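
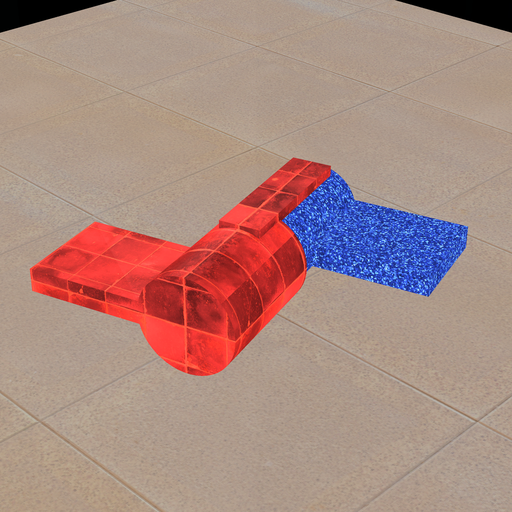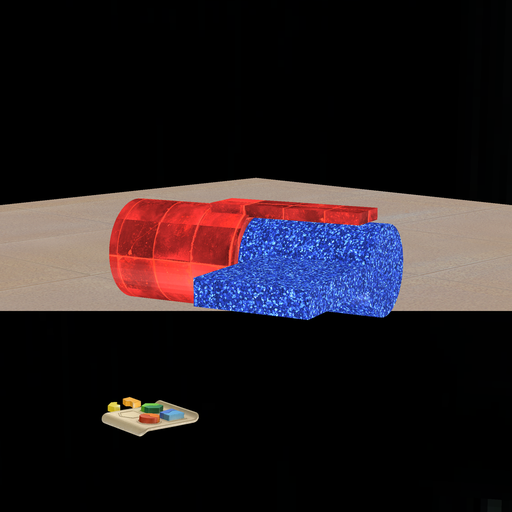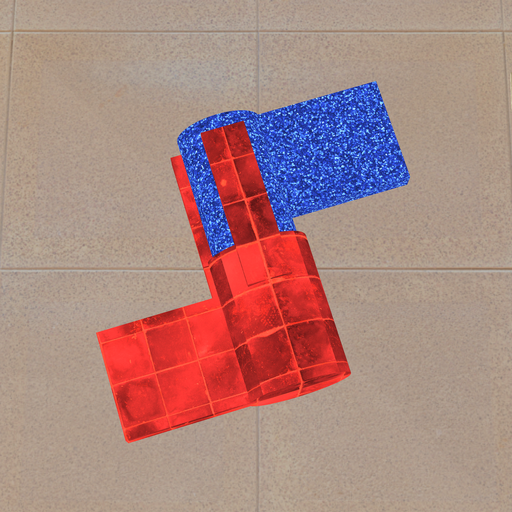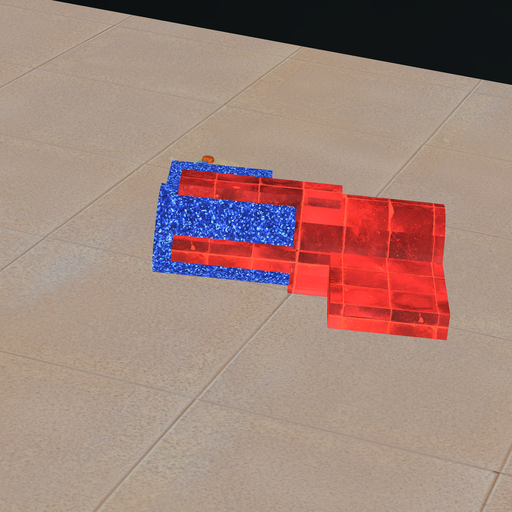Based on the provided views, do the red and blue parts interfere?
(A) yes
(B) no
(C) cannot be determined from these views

(A) yes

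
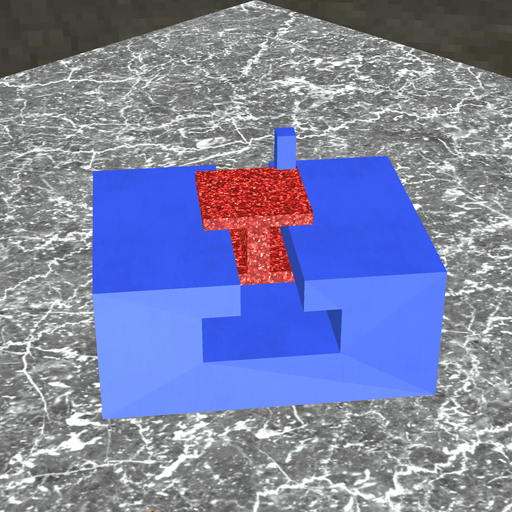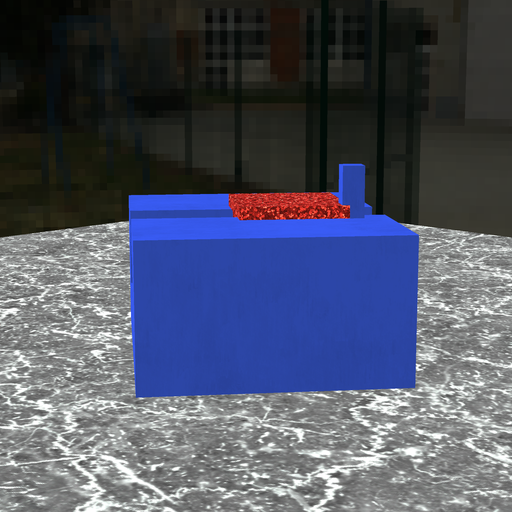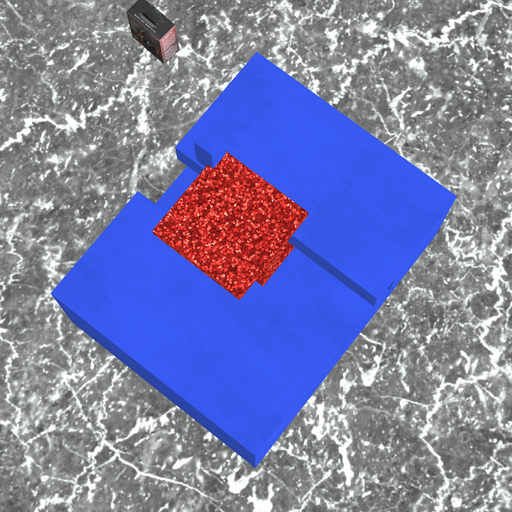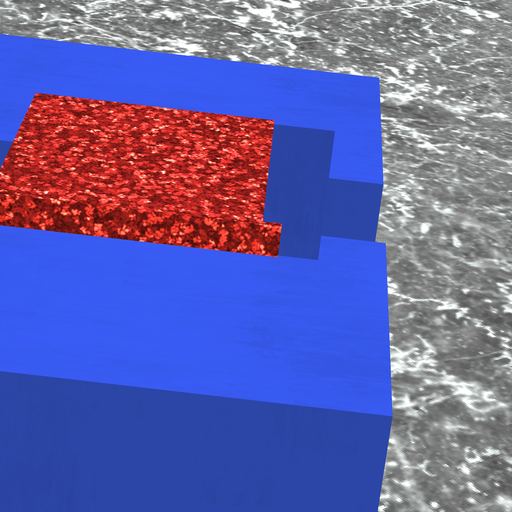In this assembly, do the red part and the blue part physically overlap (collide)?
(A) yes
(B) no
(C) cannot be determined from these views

(A) yes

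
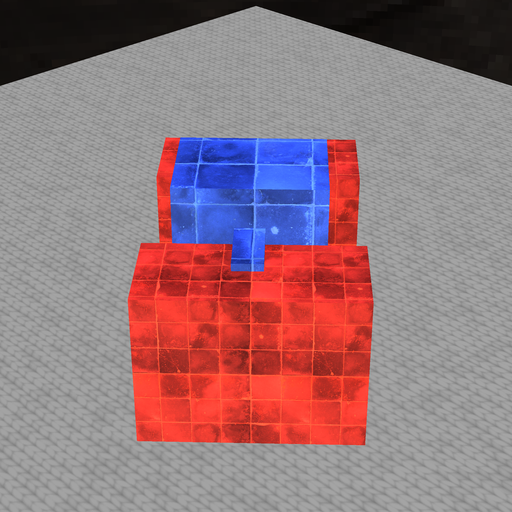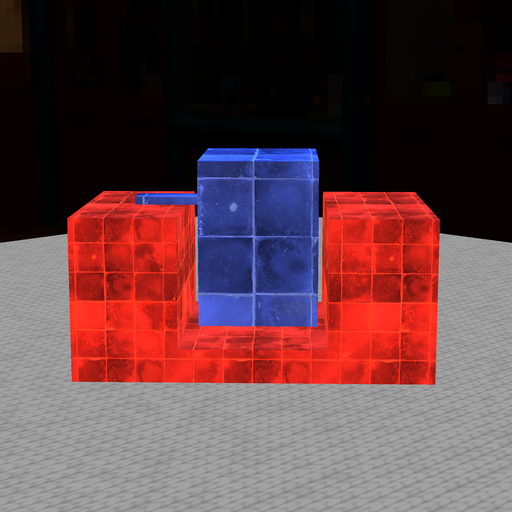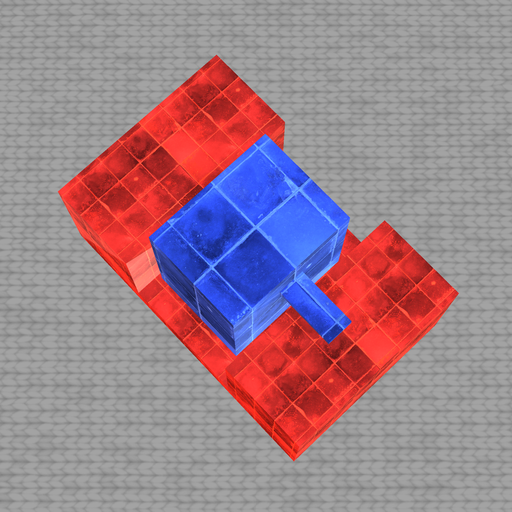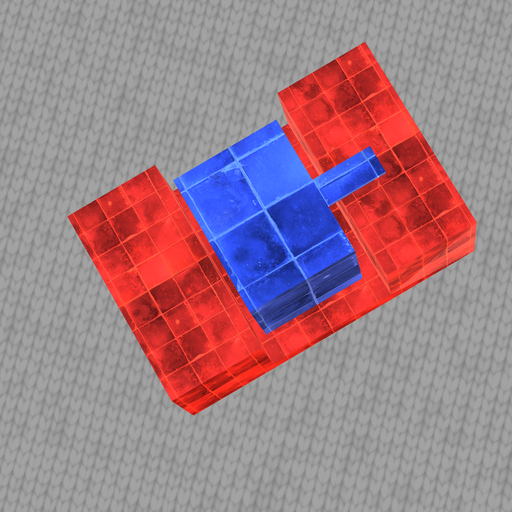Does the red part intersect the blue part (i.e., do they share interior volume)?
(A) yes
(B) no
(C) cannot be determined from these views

(B) no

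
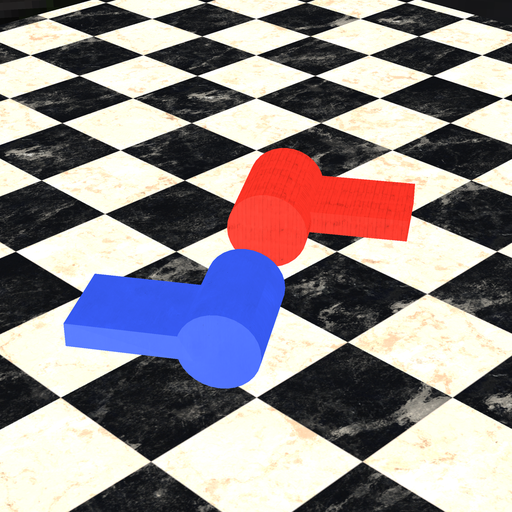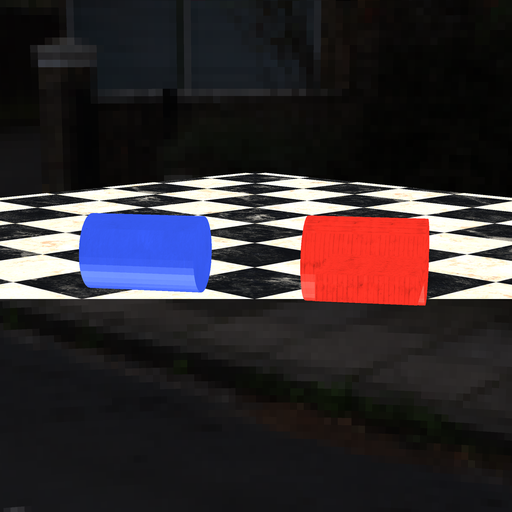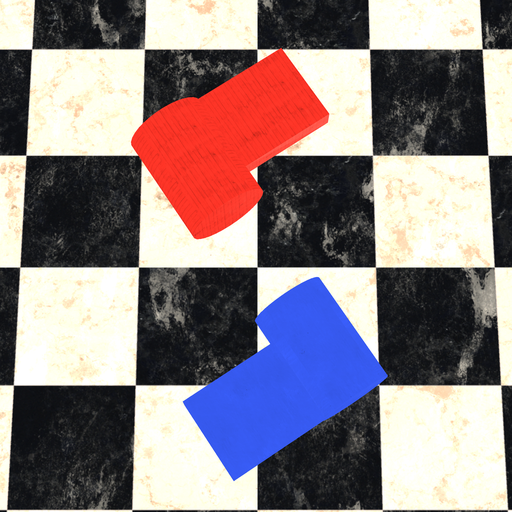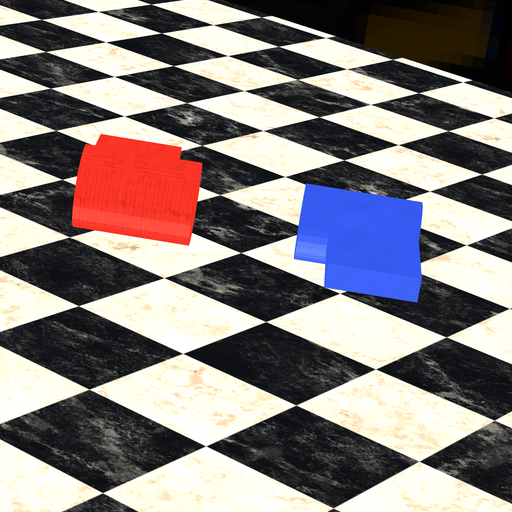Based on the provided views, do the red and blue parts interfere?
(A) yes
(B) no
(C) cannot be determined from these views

(B) no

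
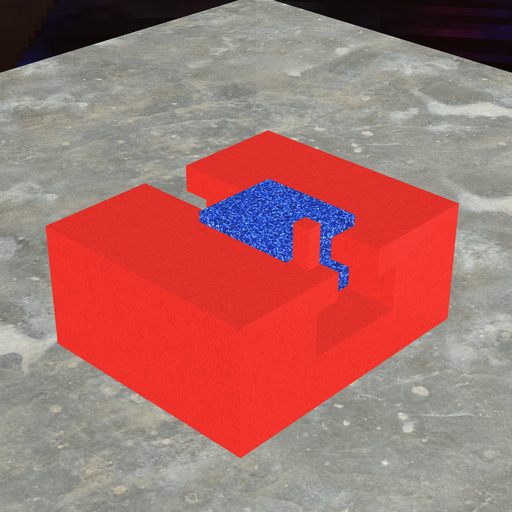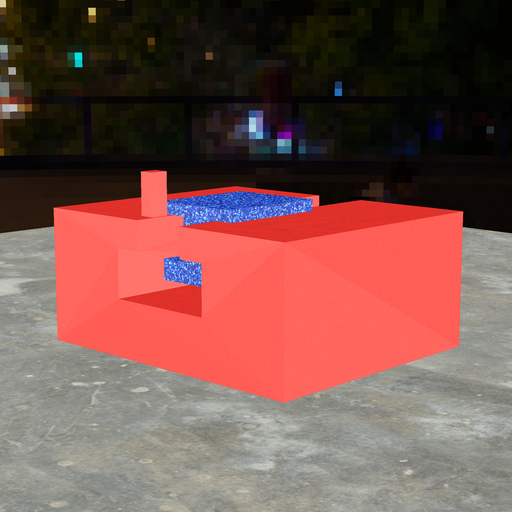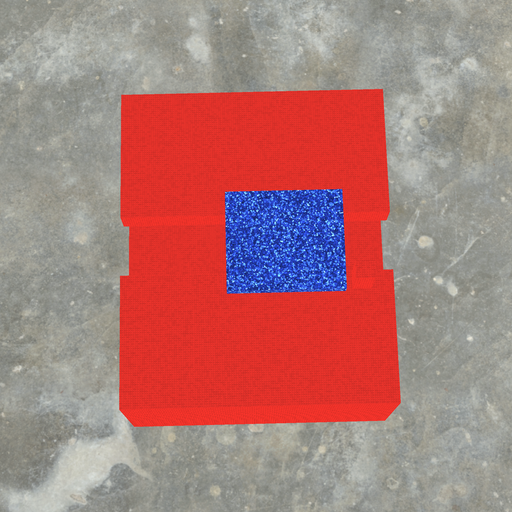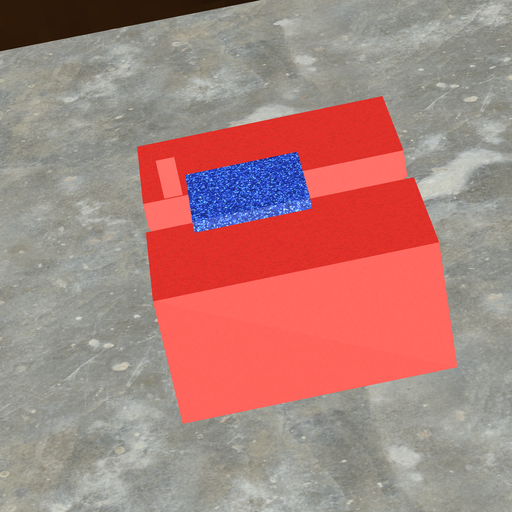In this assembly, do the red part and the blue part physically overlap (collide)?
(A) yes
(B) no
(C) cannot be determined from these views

(B) no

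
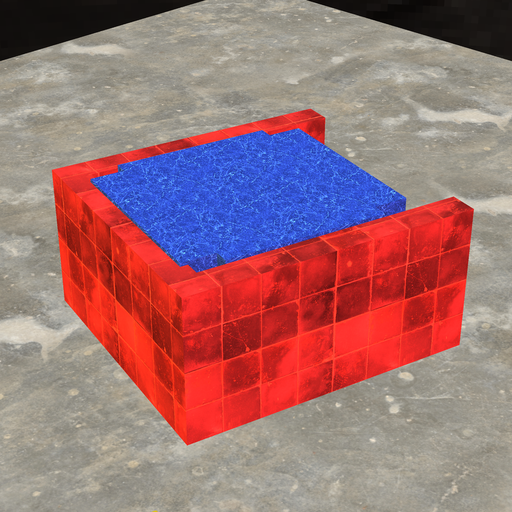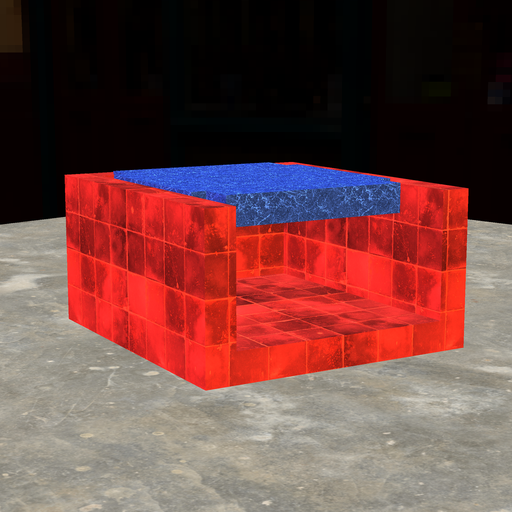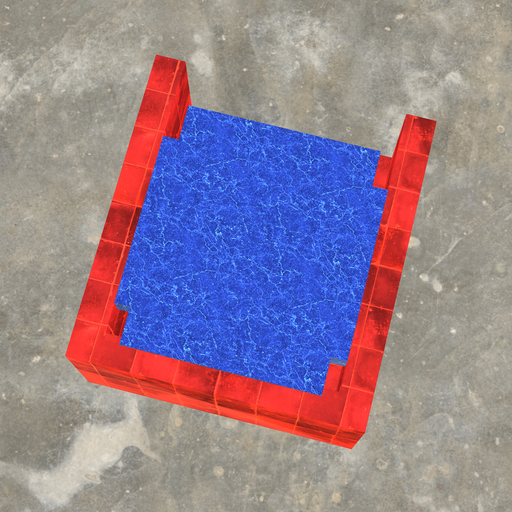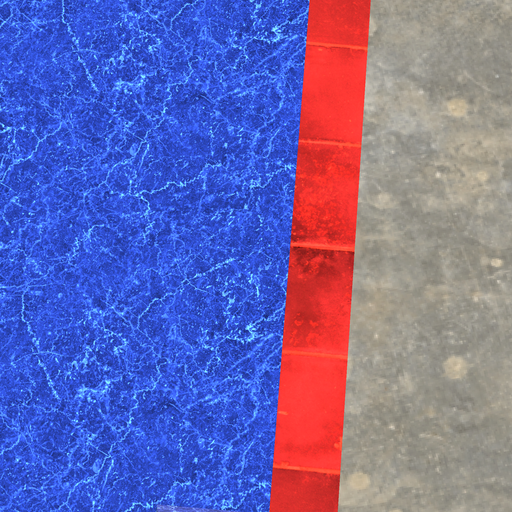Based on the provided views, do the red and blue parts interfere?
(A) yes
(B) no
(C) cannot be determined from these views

(A) yes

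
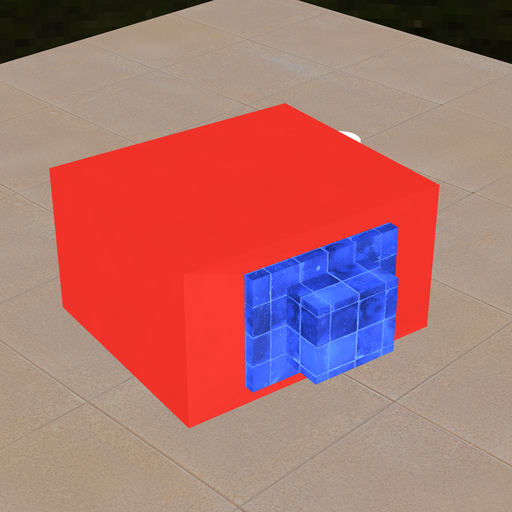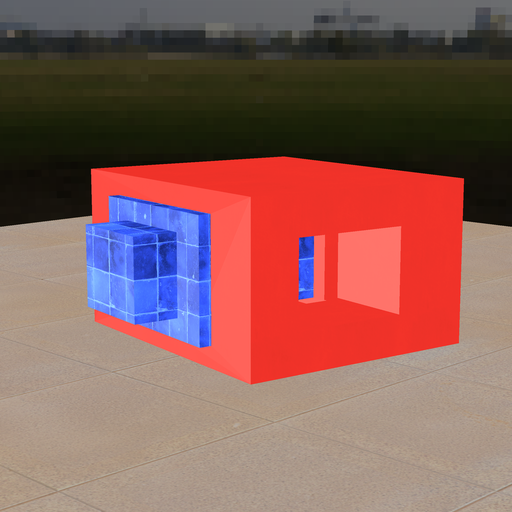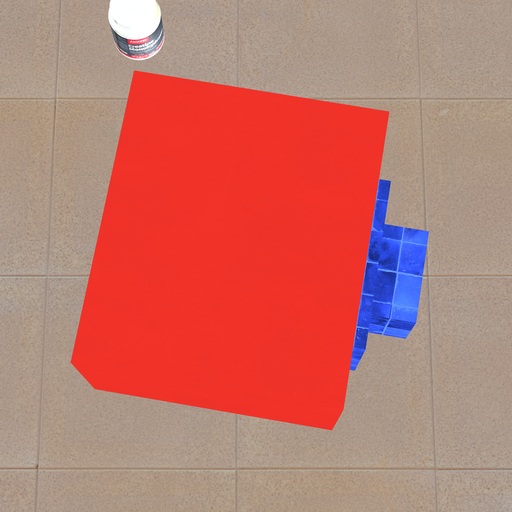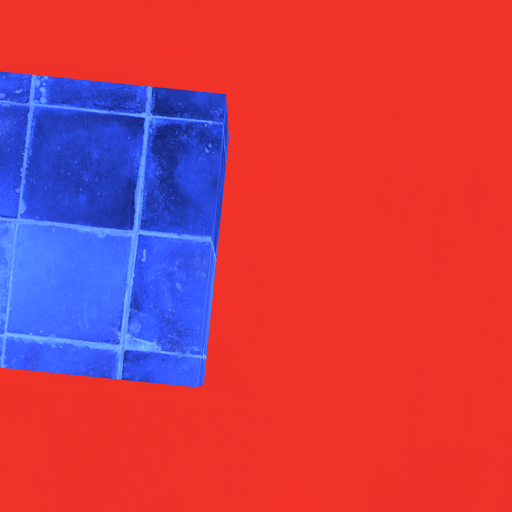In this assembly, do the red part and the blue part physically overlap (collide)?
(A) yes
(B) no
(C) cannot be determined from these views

(B) no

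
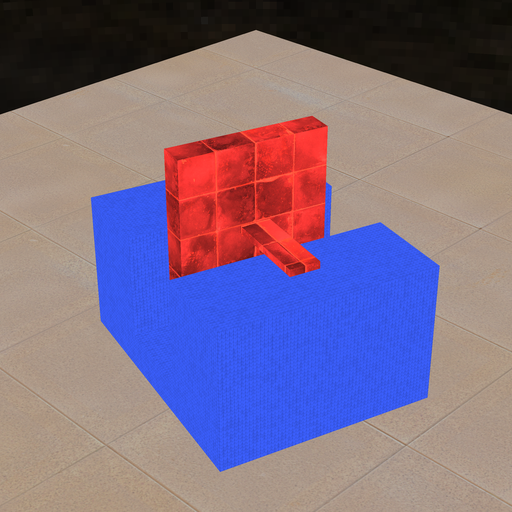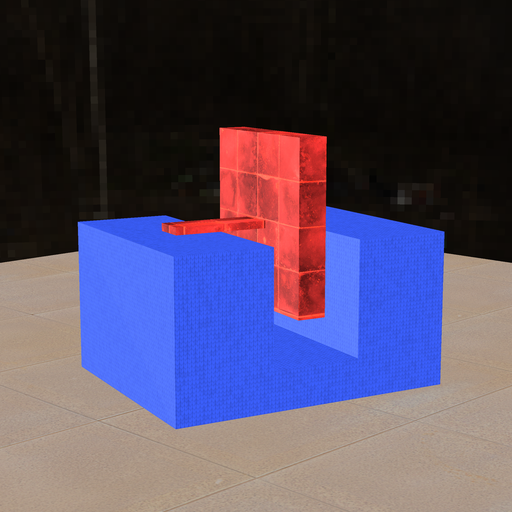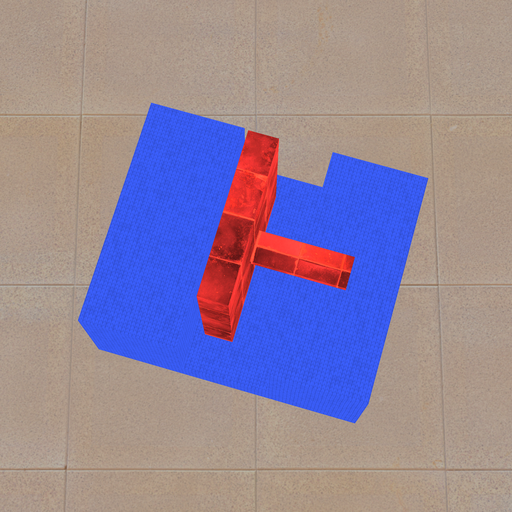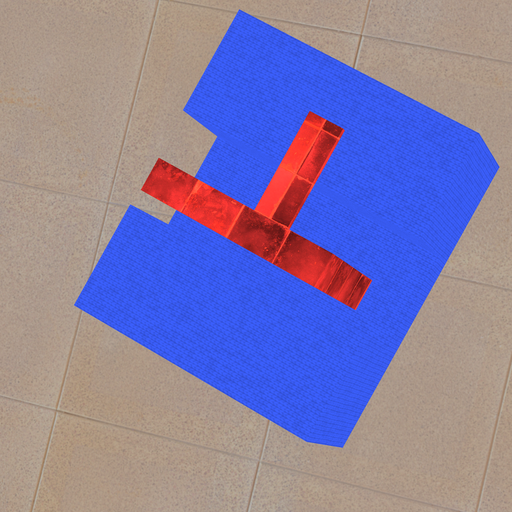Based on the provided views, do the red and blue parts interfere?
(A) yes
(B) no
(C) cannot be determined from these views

(B) no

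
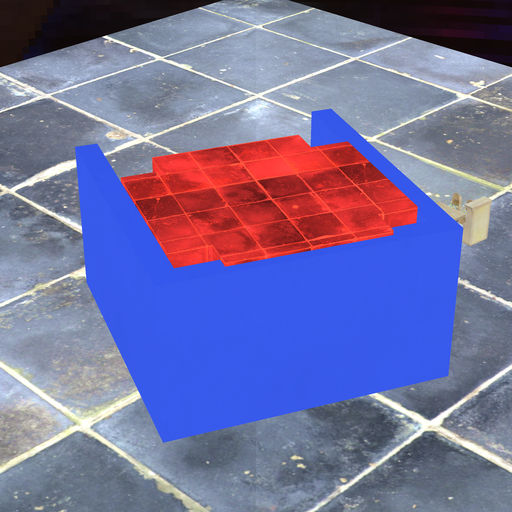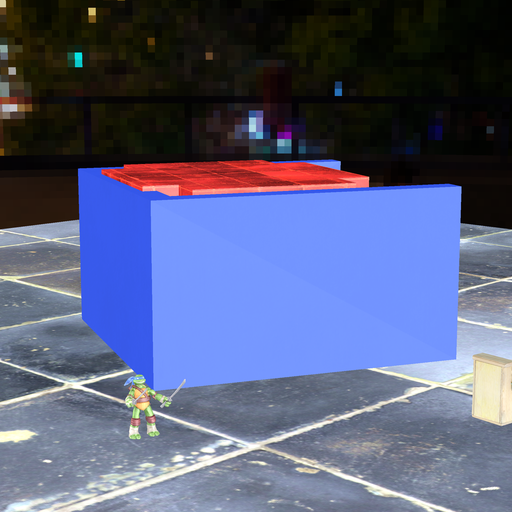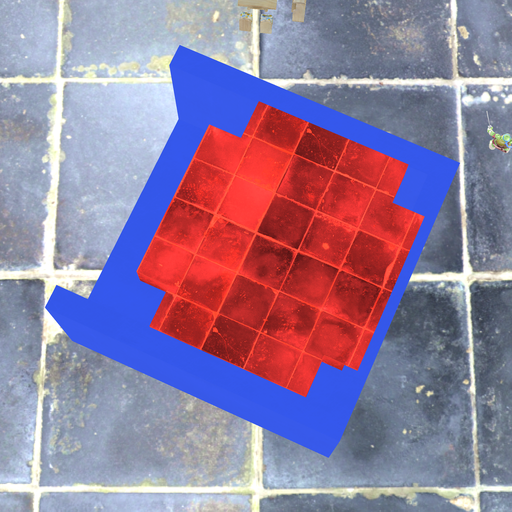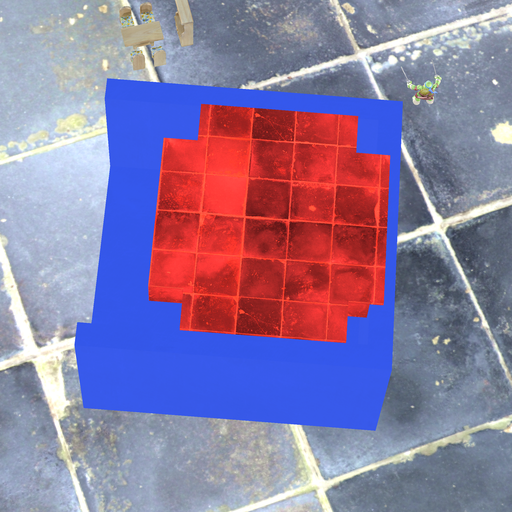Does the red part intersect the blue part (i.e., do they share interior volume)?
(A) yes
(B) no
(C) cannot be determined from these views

(A) yes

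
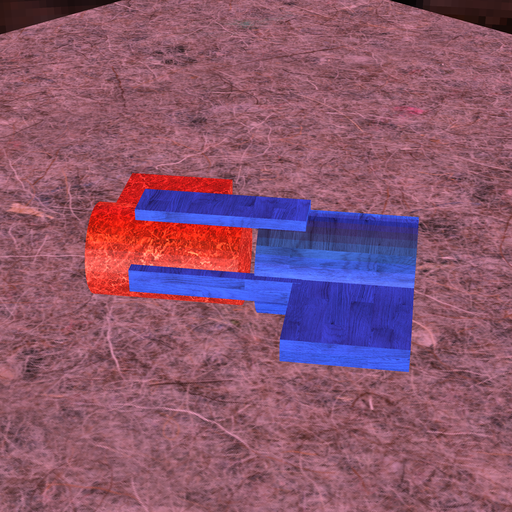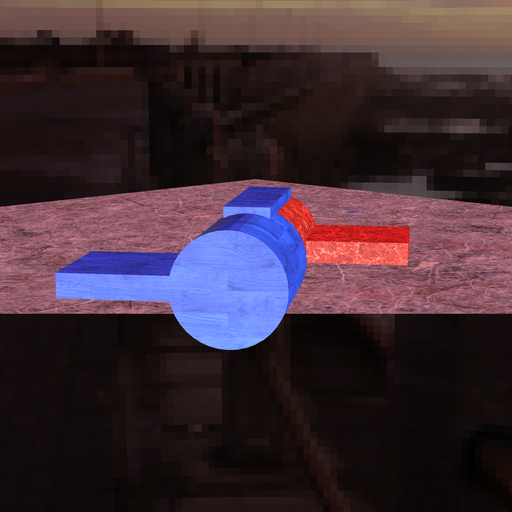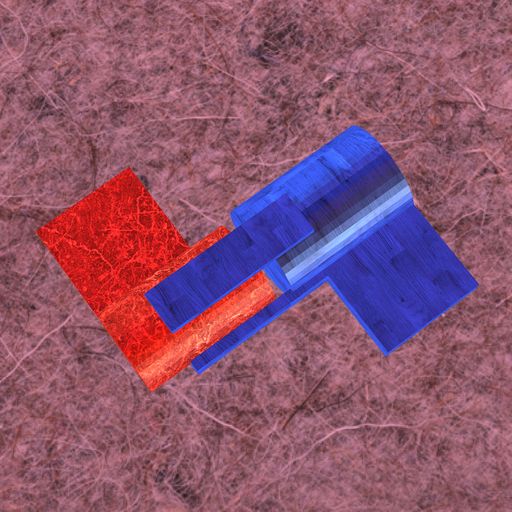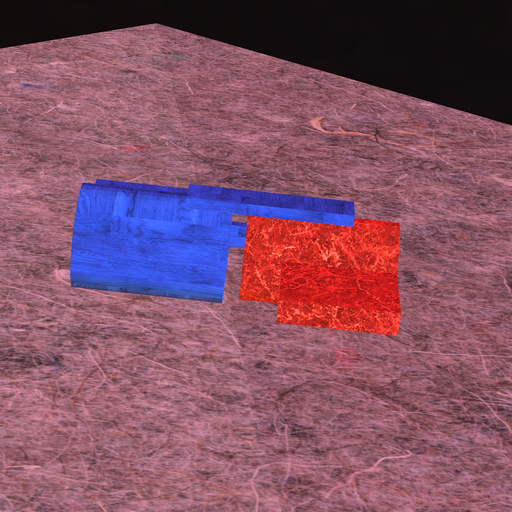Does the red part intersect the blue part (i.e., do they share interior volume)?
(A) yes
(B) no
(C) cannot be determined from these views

(B) no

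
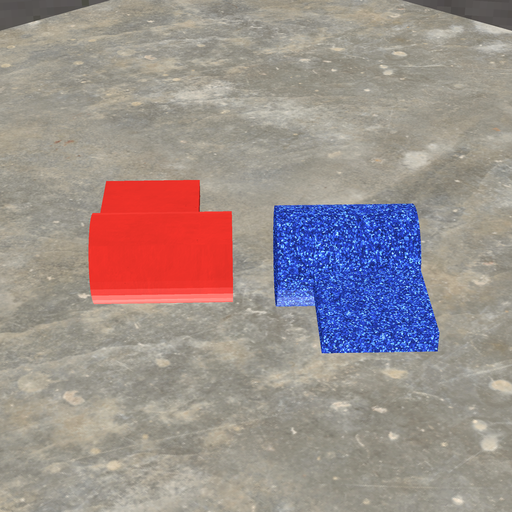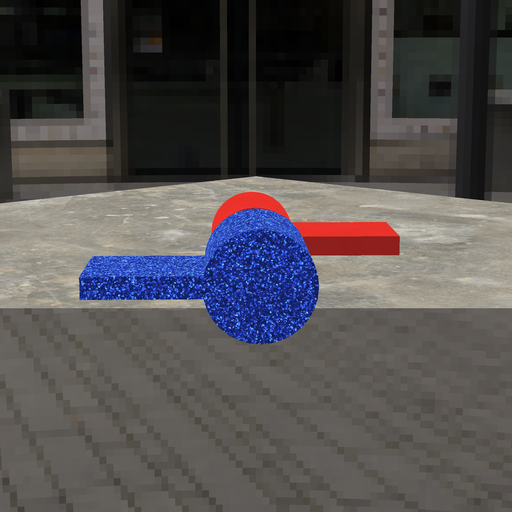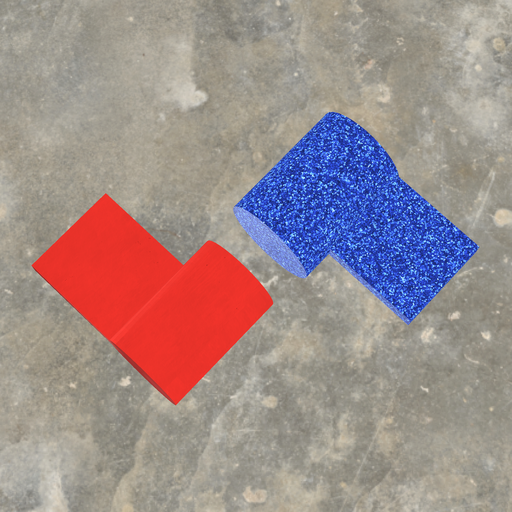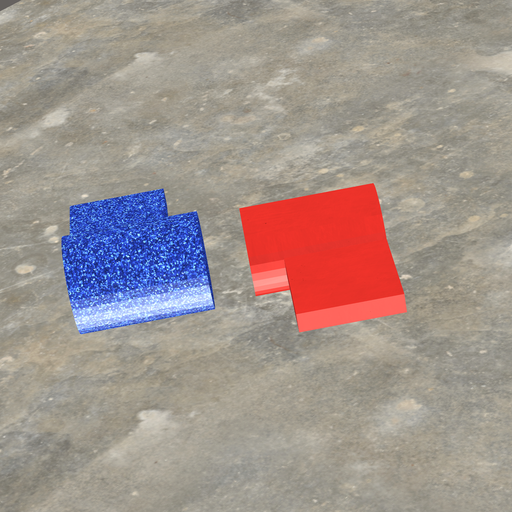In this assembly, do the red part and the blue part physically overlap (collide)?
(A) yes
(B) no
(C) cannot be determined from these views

(B) no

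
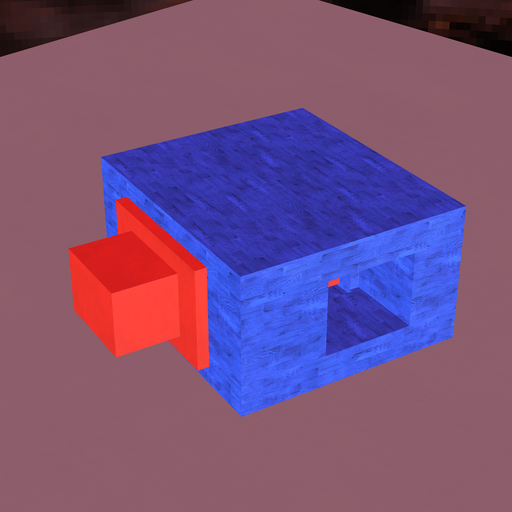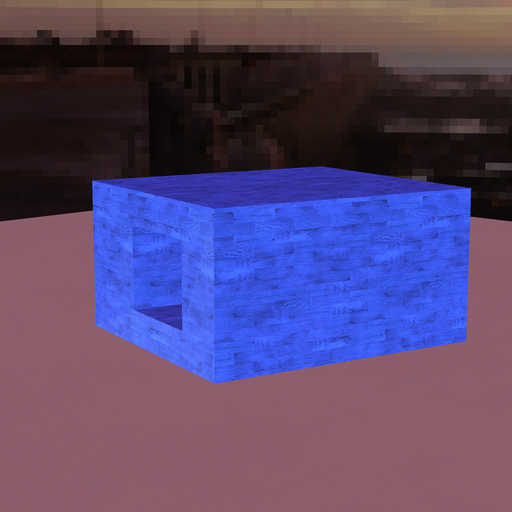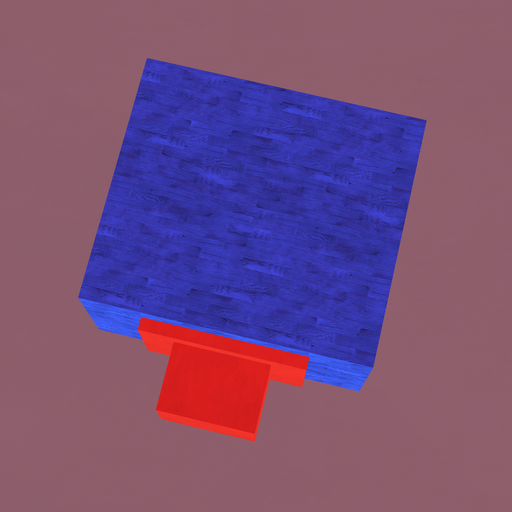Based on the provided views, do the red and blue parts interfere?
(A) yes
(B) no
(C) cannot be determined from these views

(C) cannot be determined from these views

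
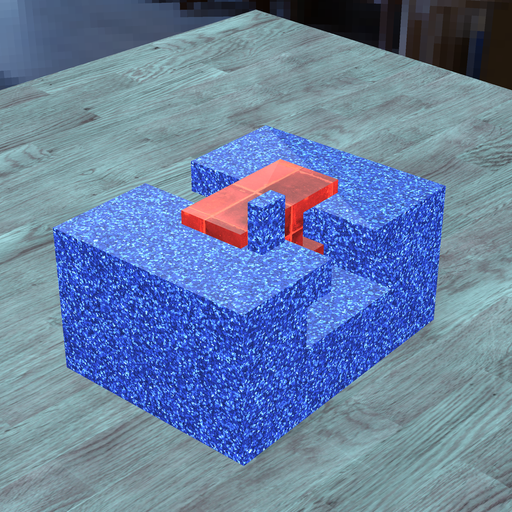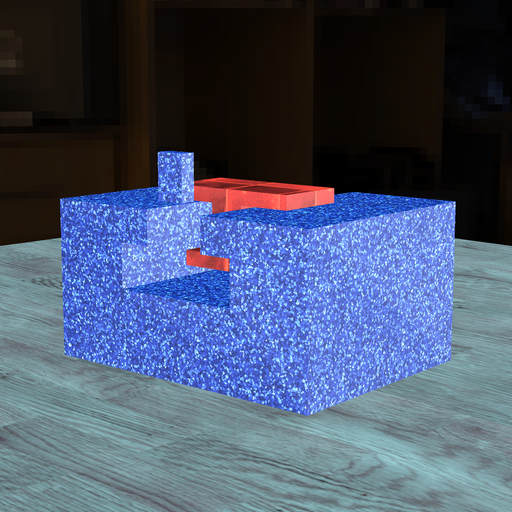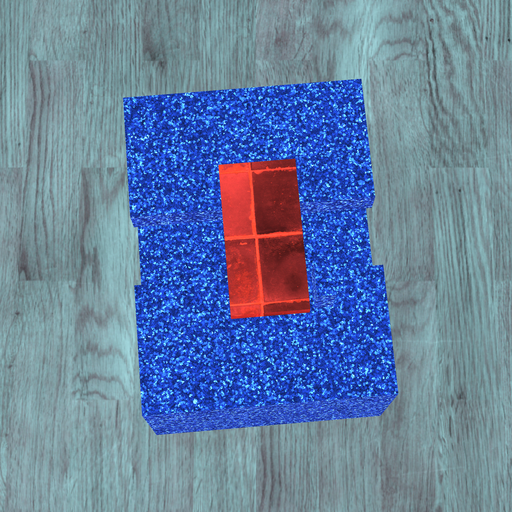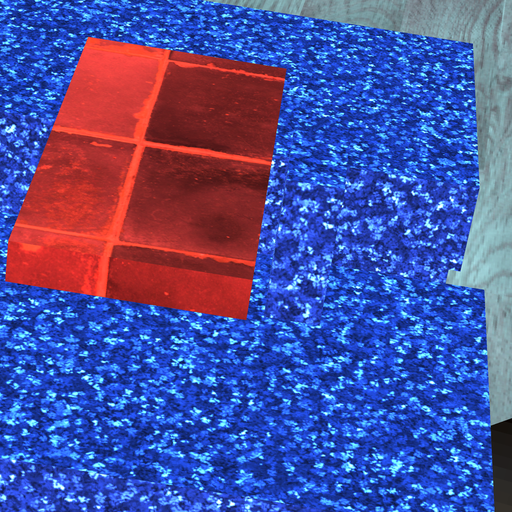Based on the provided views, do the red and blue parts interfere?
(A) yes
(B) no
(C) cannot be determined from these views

(B) no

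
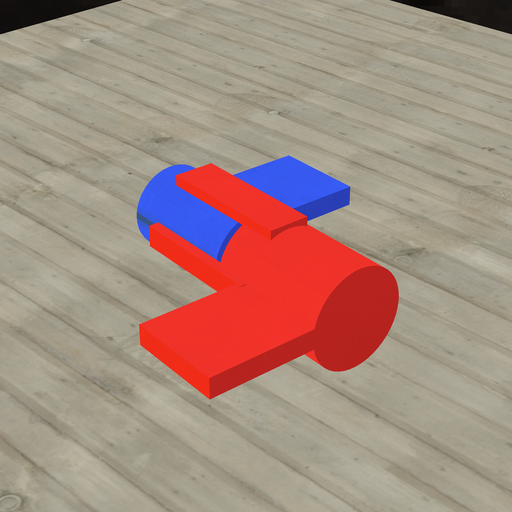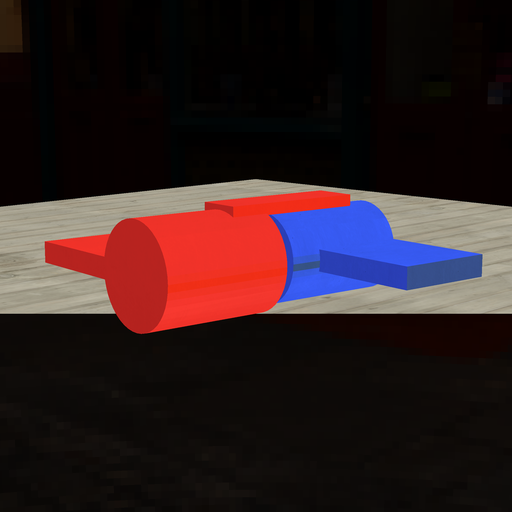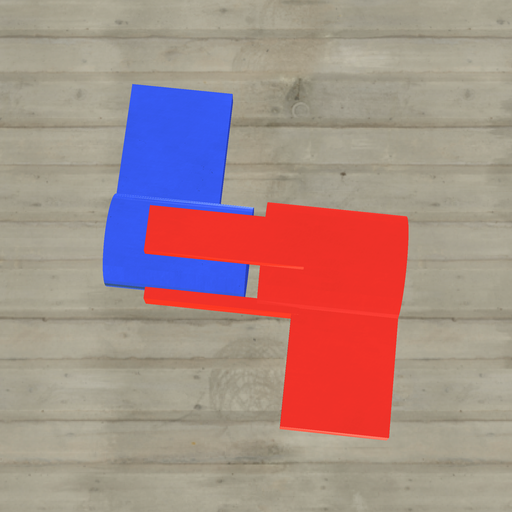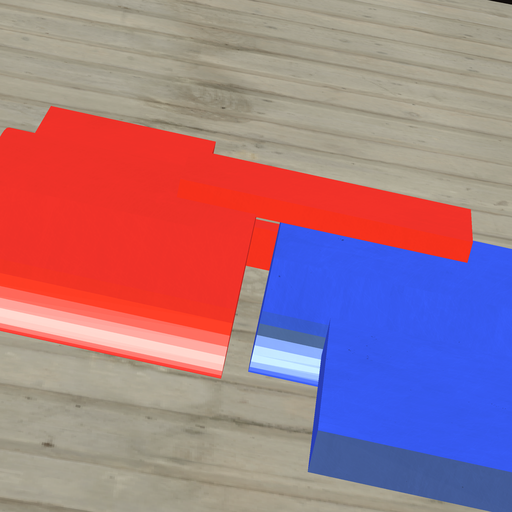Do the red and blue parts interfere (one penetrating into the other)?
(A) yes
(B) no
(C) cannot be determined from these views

(B) no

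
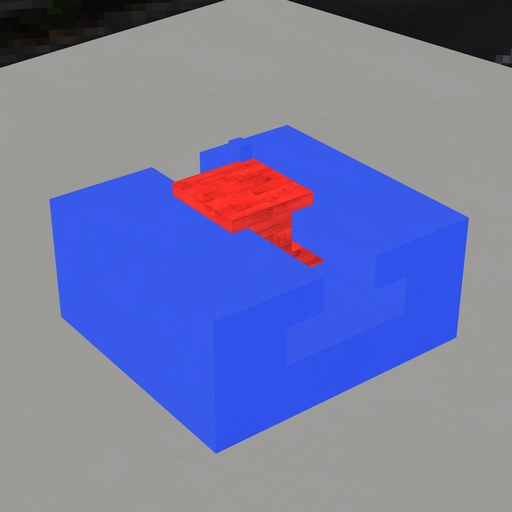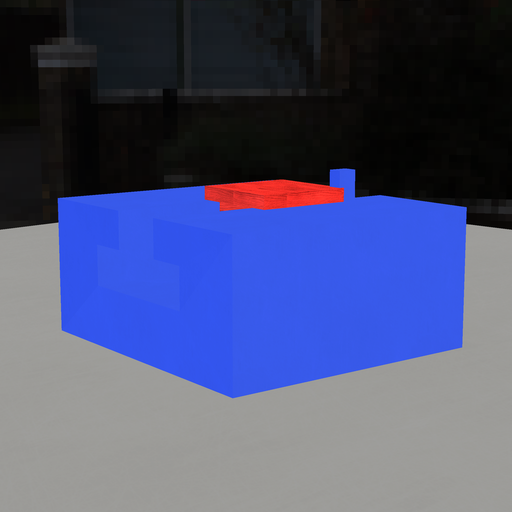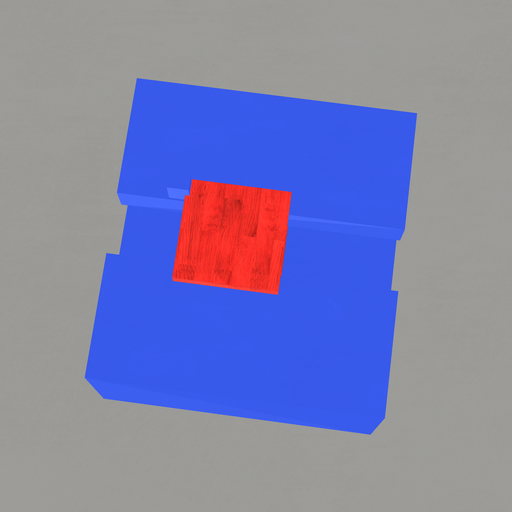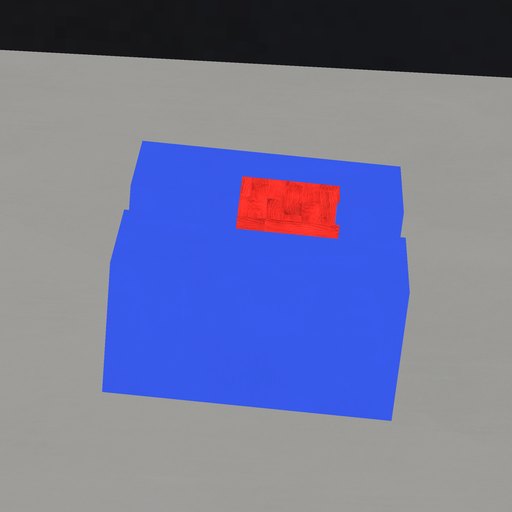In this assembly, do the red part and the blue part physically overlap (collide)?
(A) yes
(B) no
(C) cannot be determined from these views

(A) yes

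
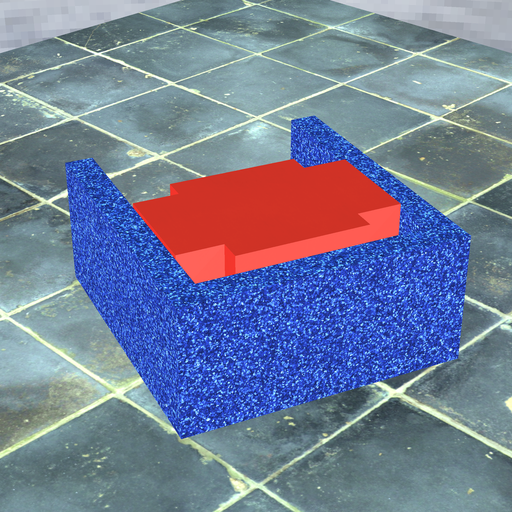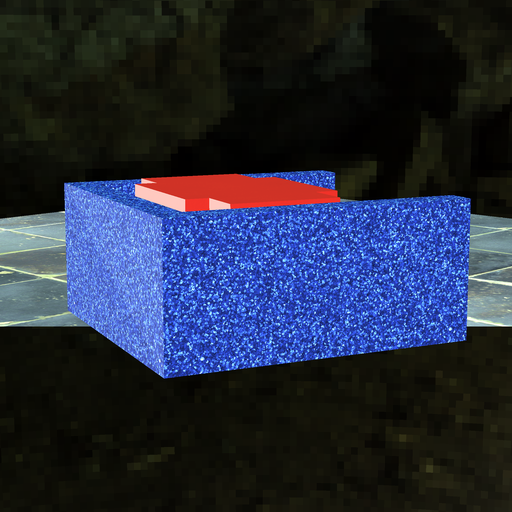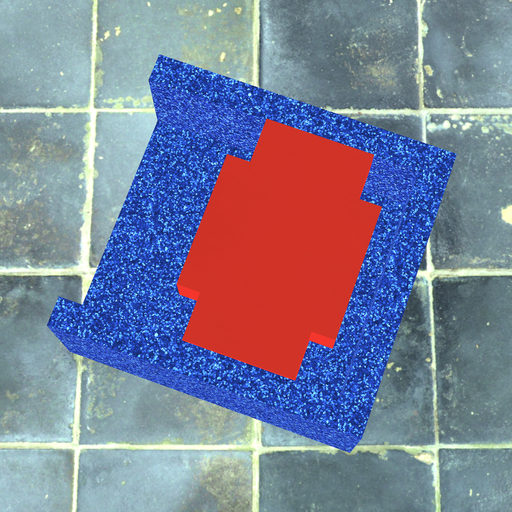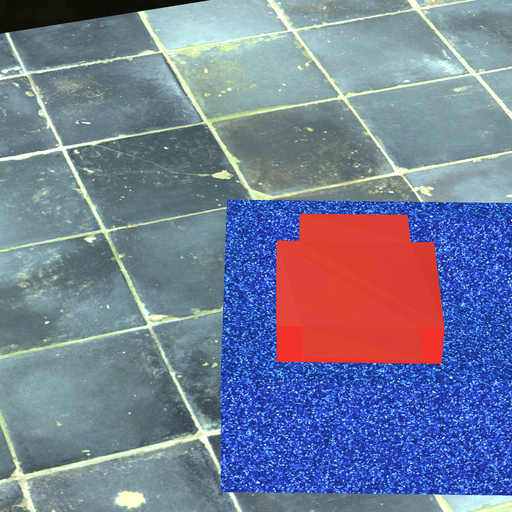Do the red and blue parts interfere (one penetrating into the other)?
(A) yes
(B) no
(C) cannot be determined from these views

(B) no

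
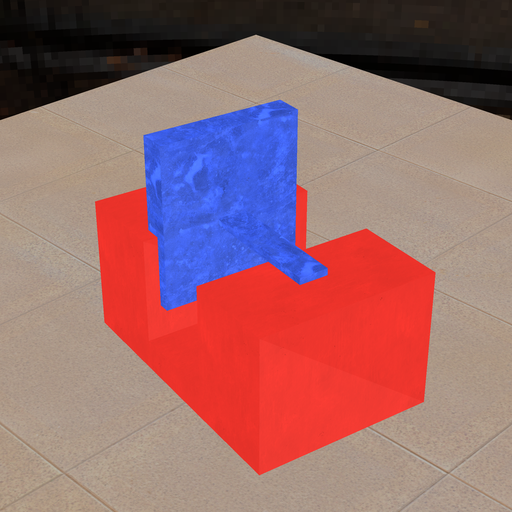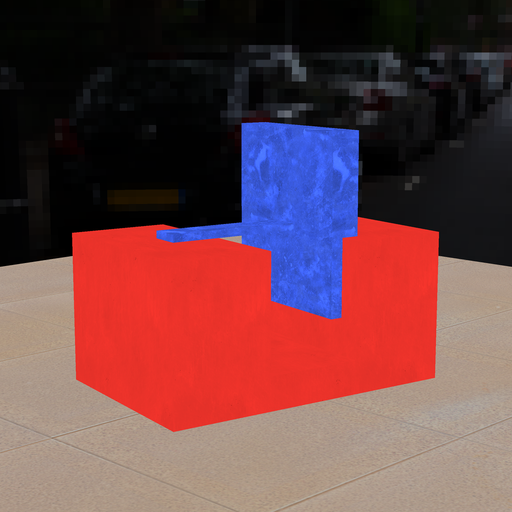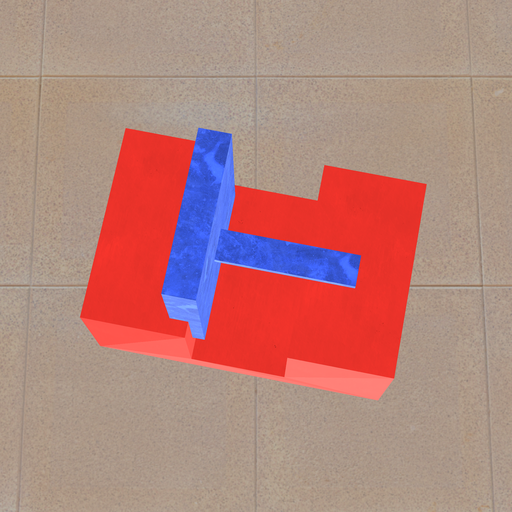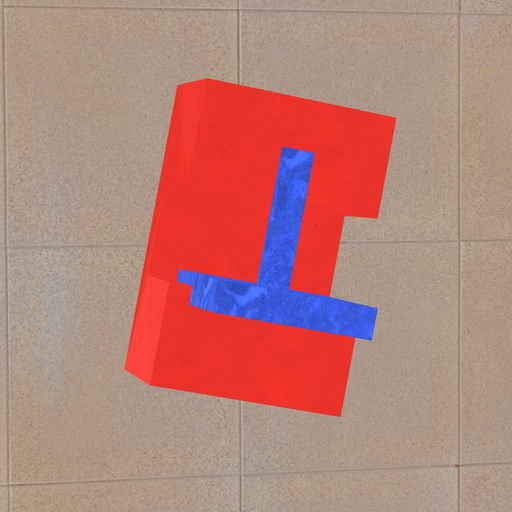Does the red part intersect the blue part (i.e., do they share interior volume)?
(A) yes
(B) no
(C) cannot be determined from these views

(A) yes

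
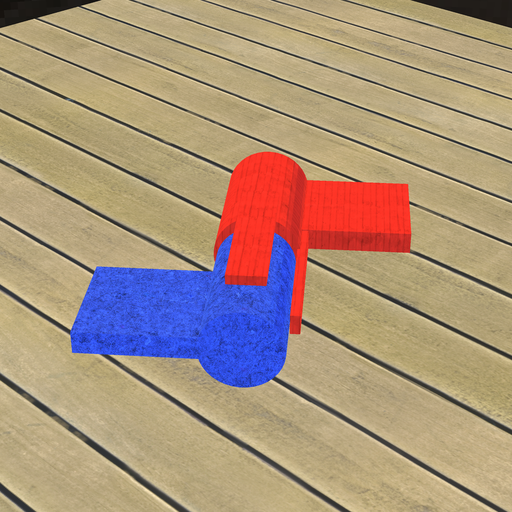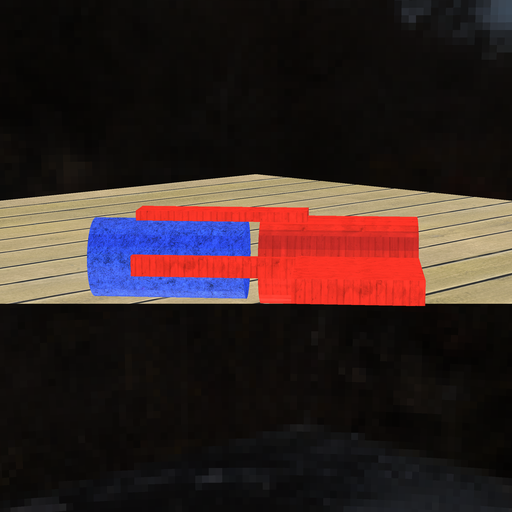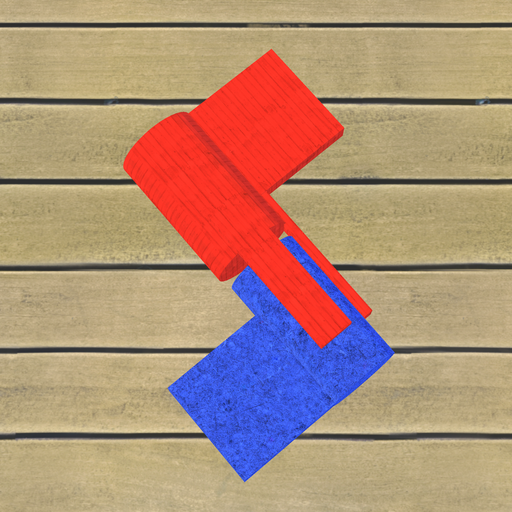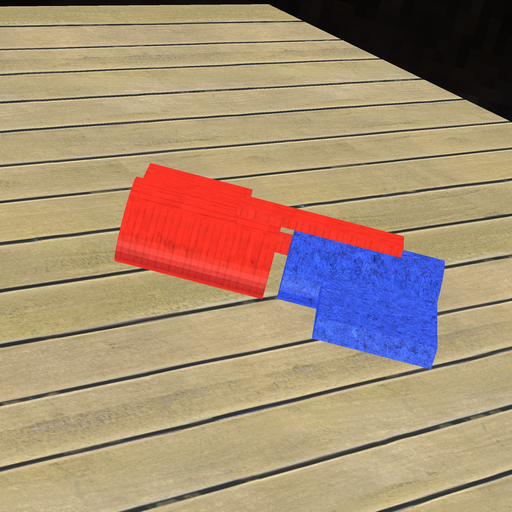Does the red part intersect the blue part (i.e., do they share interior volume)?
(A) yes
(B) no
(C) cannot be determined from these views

(B) no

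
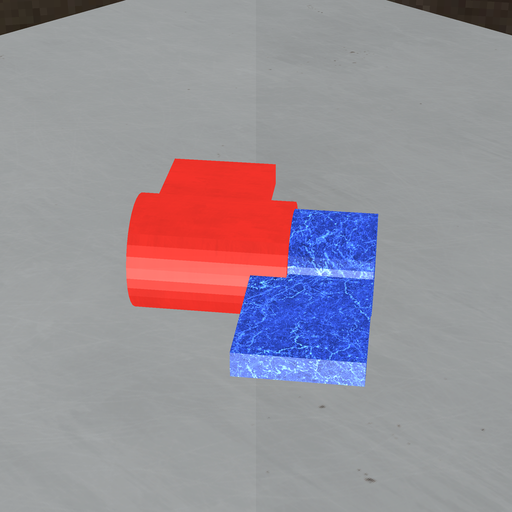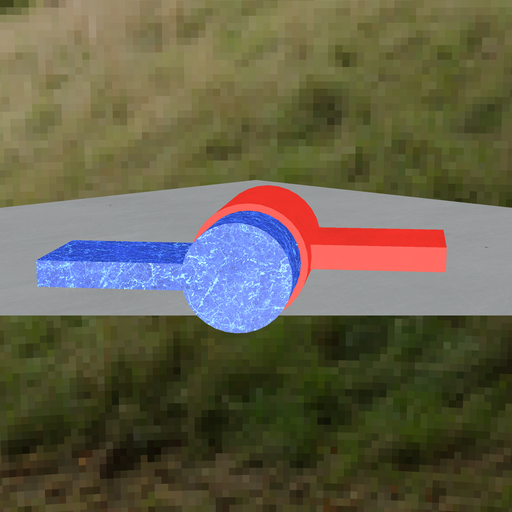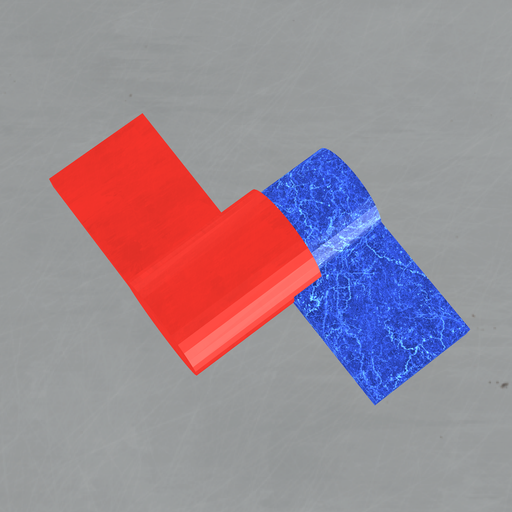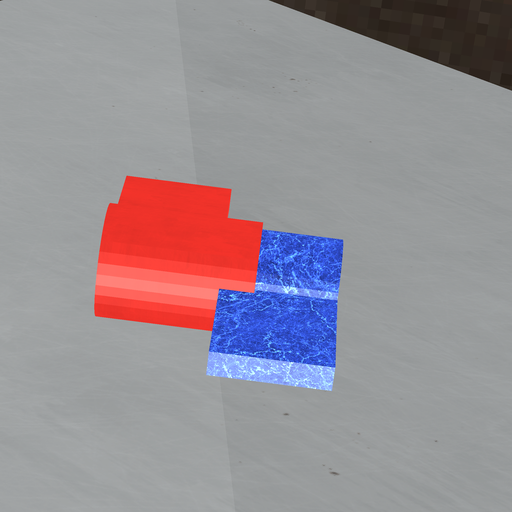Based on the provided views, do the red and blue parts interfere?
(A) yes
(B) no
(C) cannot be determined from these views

(A) yes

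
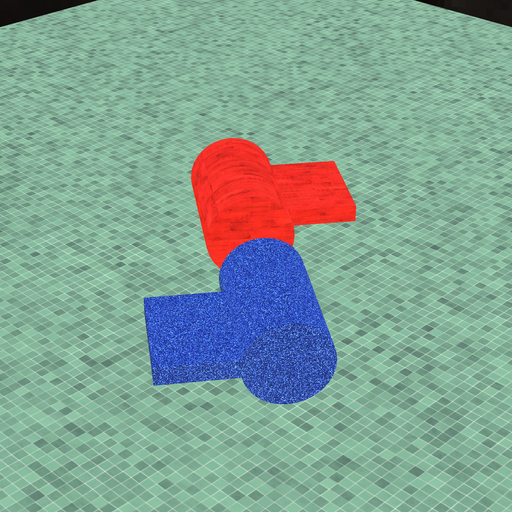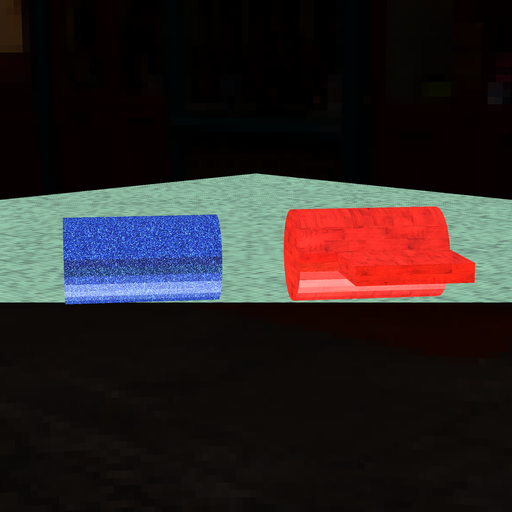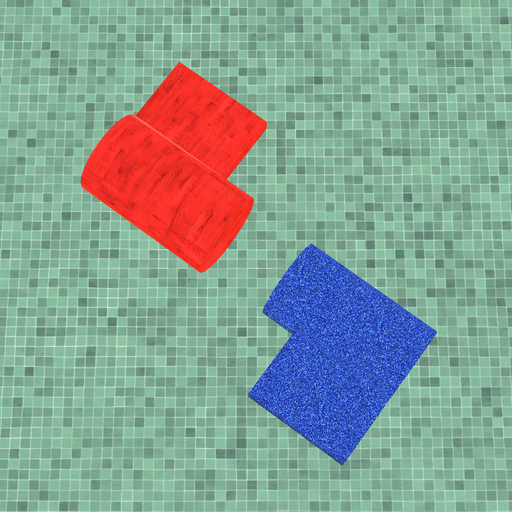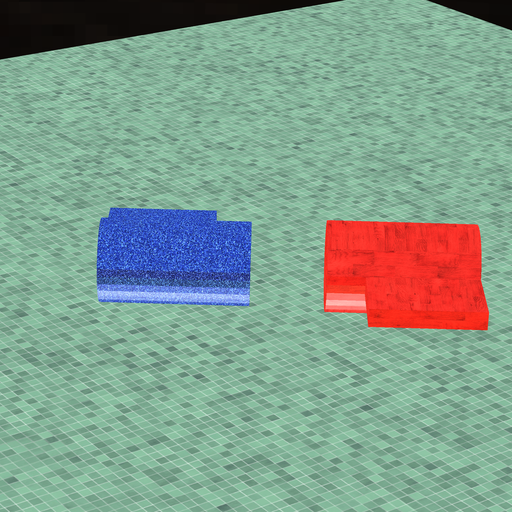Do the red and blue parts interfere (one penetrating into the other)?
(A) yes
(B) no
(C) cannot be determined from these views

(B) no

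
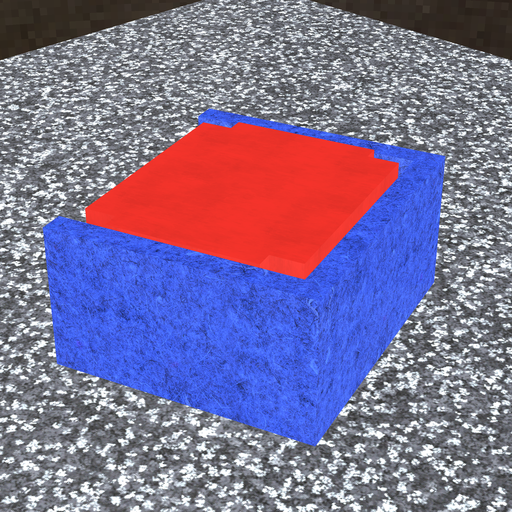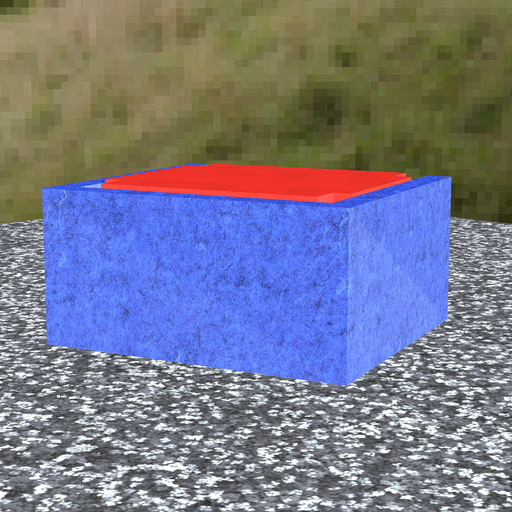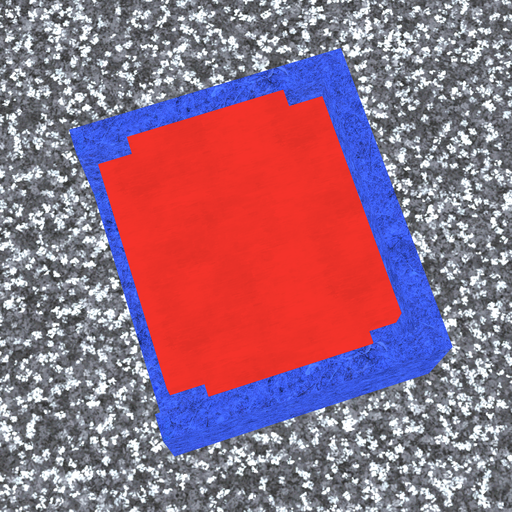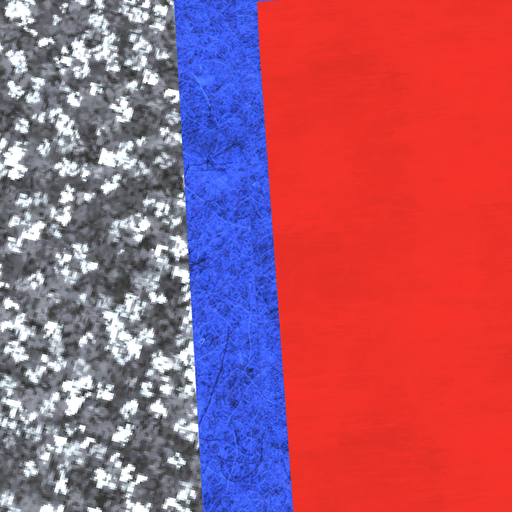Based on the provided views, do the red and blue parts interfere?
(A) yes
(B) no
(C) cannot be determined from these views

(B) no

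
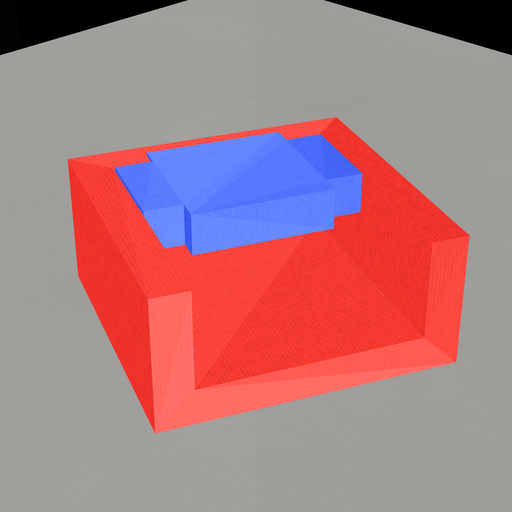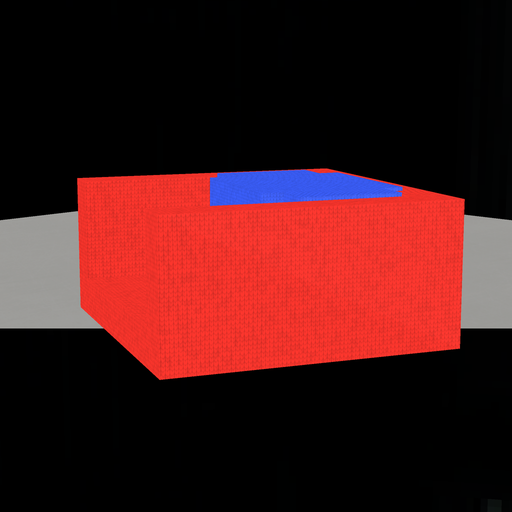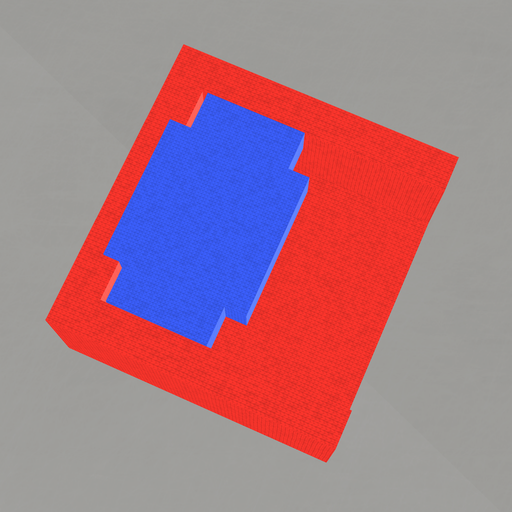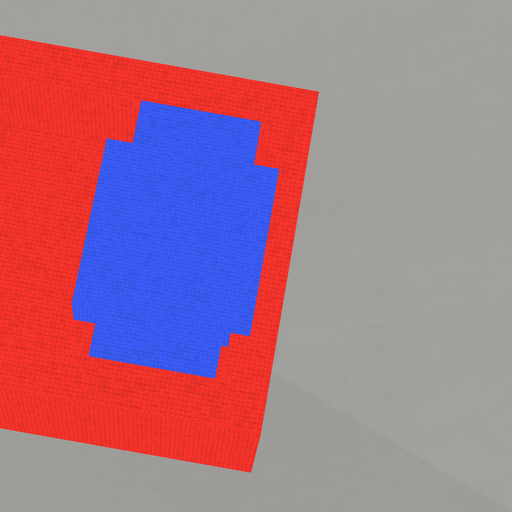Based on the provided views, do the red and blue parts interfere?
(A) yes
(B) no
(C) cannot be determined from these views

(A) yes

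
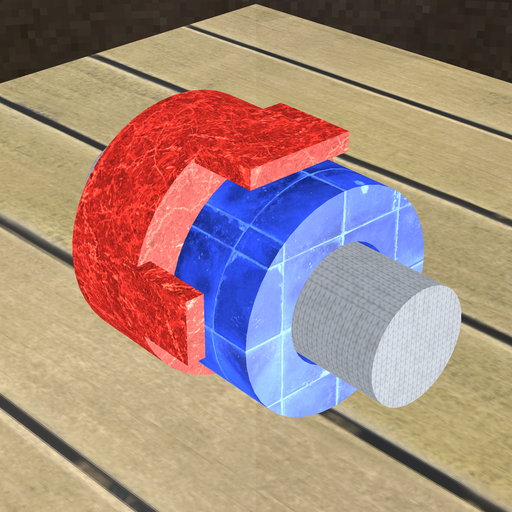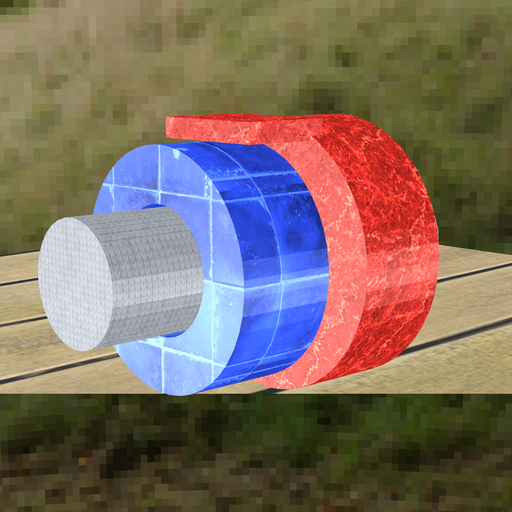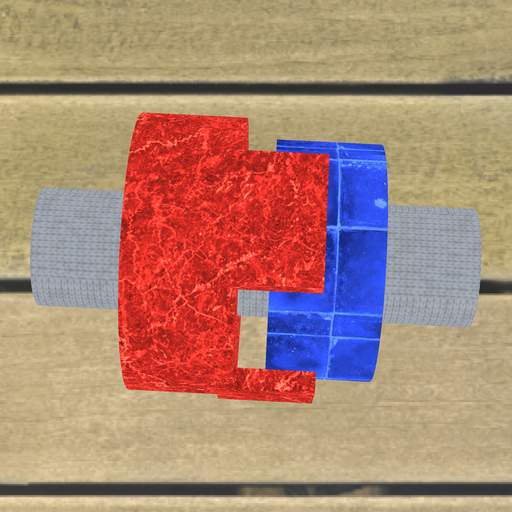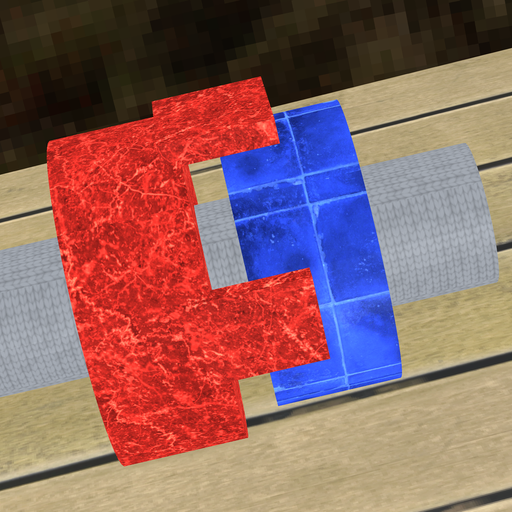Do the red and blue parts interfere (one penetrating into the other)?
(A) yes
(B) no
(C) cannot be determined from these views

(B) no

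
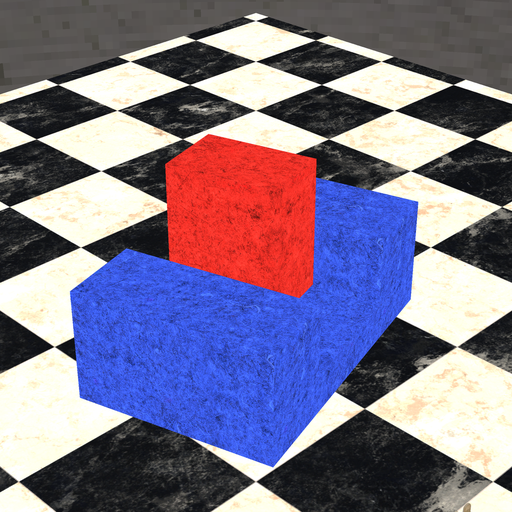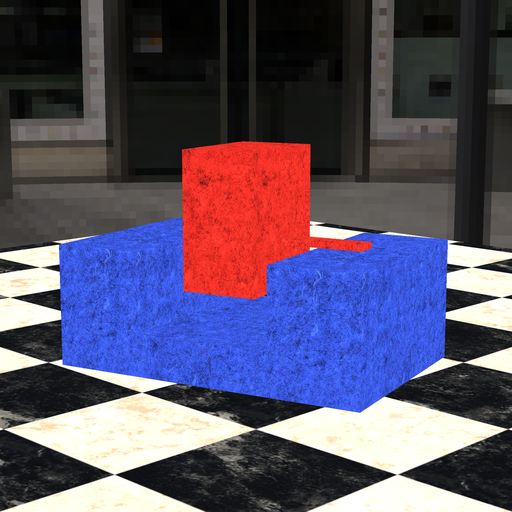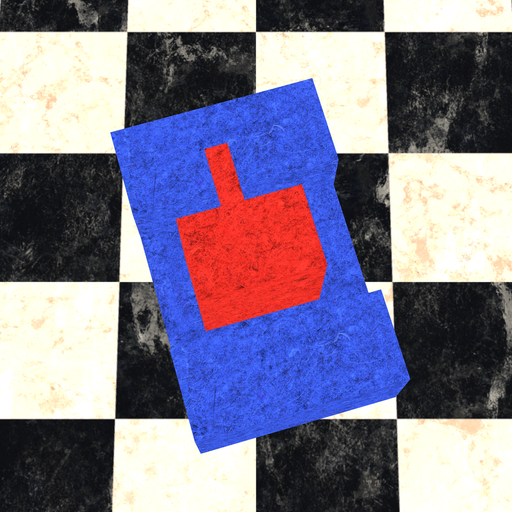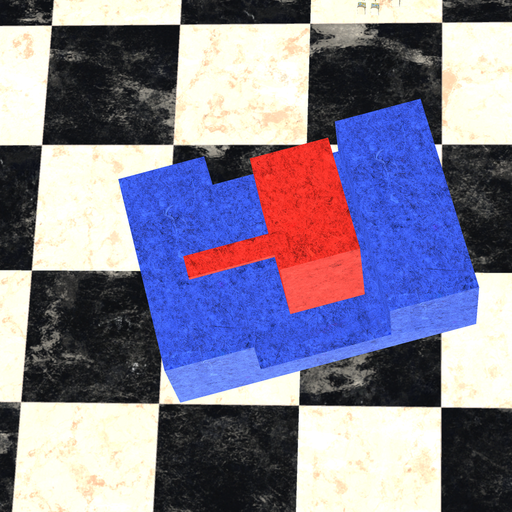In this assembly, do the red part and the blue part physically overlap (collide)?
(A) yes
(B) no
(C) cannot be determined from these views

(B) no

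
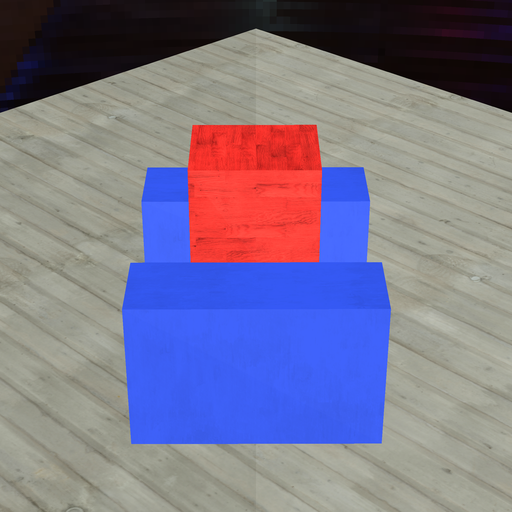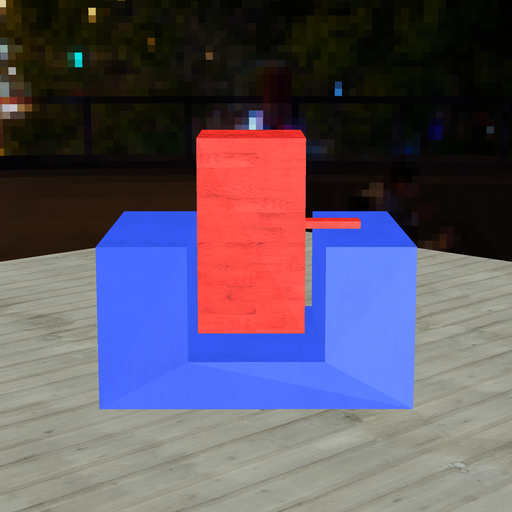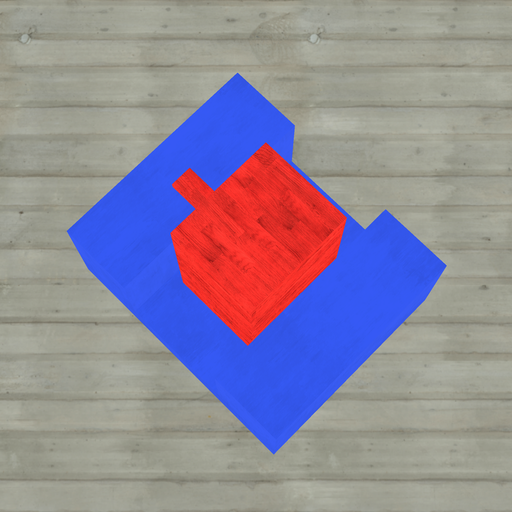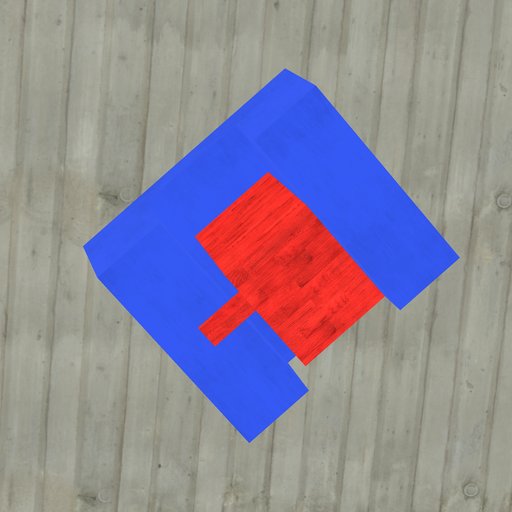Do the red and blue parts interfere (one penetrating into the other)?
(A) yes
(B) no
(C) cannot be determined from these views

(B) no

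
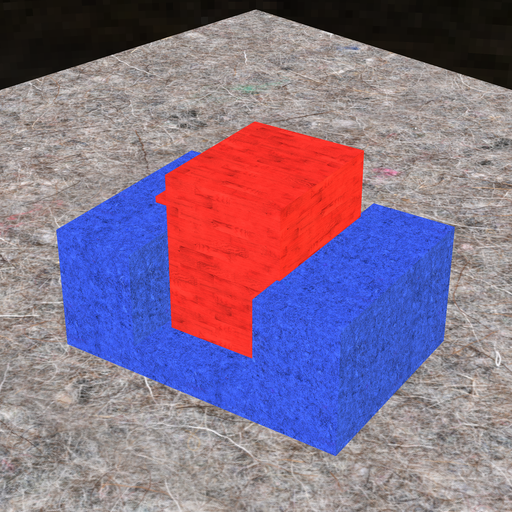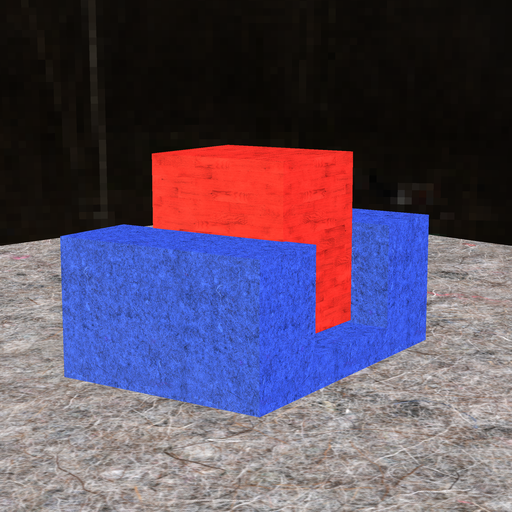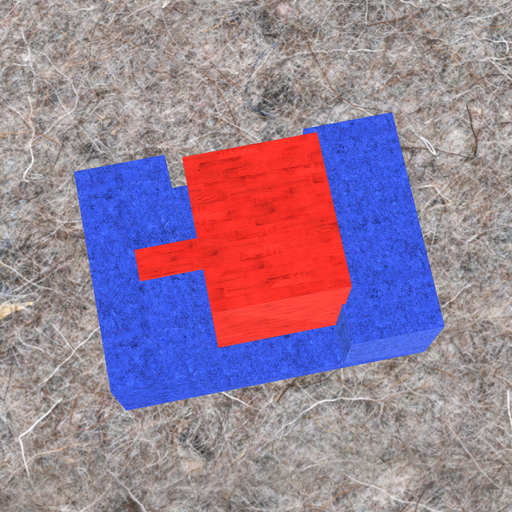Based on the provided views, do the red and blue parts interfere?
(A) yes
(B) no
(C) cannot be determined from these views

(C) cannot be determined from these views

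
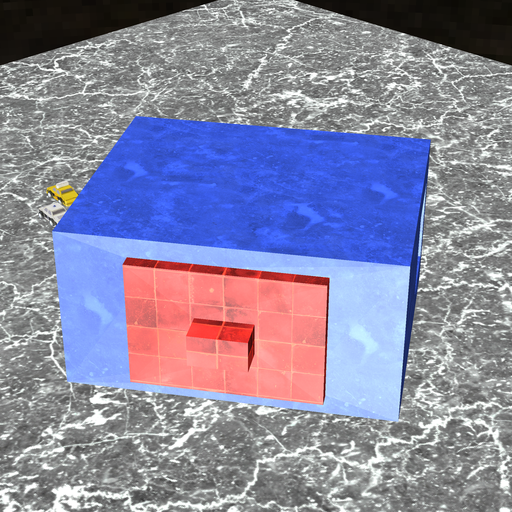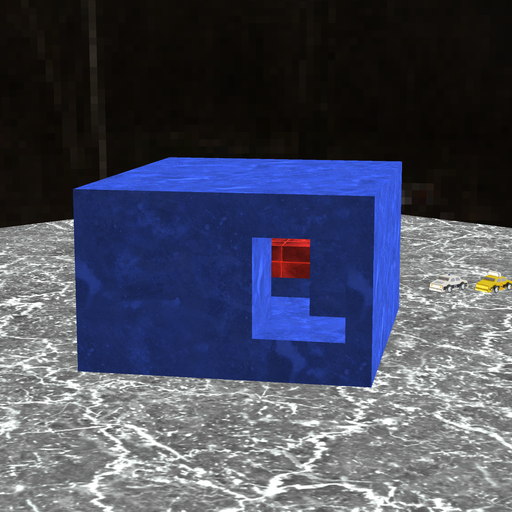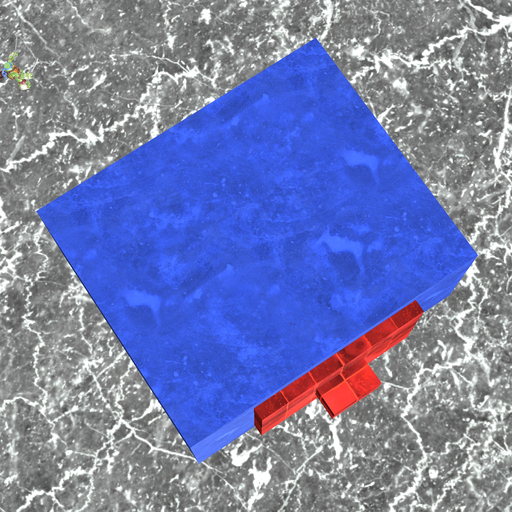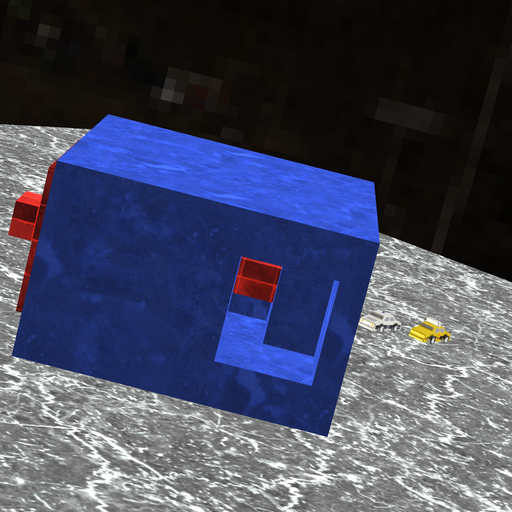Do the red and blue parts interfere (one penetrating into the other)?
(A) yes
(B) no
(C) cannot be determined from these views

(A) yes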